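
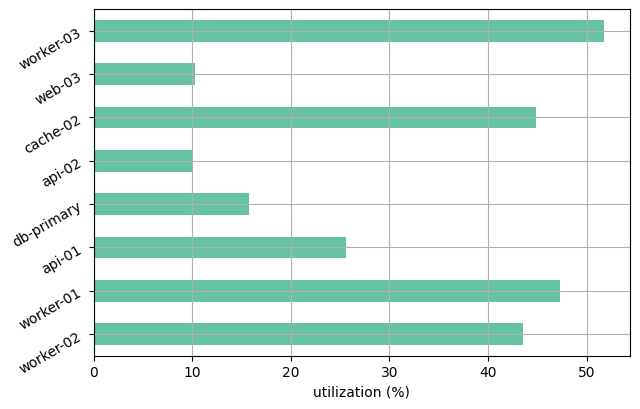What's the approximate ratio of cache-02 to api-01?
cache-02 ≈ 45, api-01 ≈ 25; 45/25 ≈ 1.8.

≈ 1.8×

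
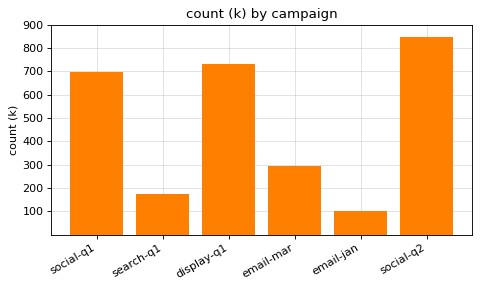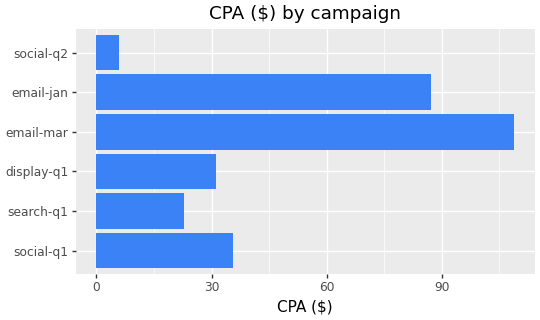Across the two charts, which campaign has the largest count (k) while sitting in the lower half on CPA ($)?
social-q2

Chart 2 median CPA ($) ≈ 30; below-median campaigns: search-q1, display-q1, social-q2. Among those, social-q2 has the highest count (k) (≈ 800).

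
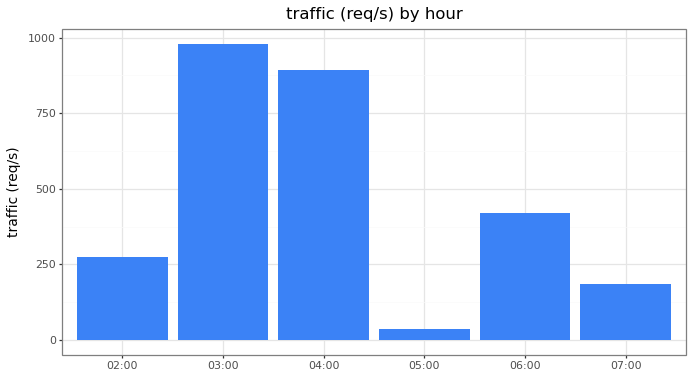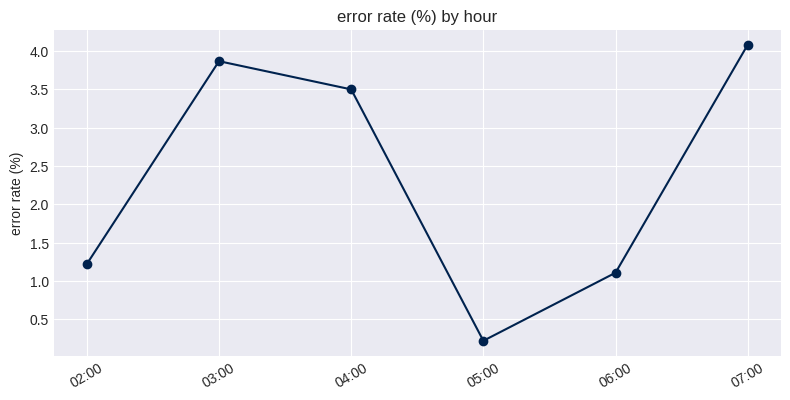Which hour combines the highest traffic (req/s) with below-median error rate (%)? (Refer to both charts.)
06:00

Chart 2 median error rate (%) ≈ 2.5; below-median hours: 02:00, 05:00, 06:00. Among those, 06:00 has the highest traffic (req/s) (≈ 400).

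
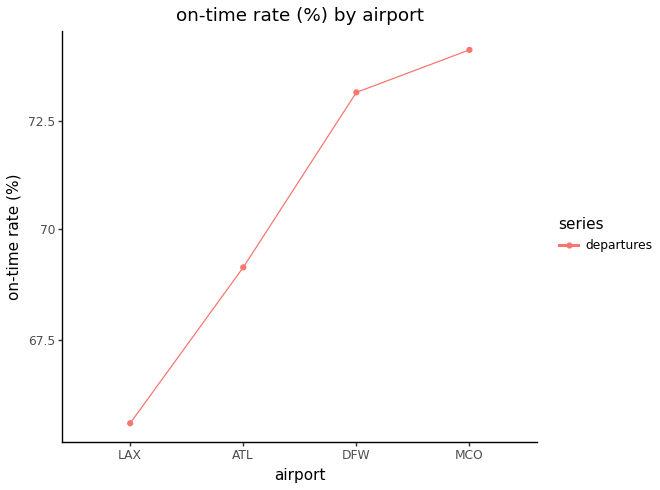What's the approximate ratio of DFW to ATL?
≈ 1.06×

DFW ≈ 73, ATL ≈ 69; 73/69 ≈ 1.06.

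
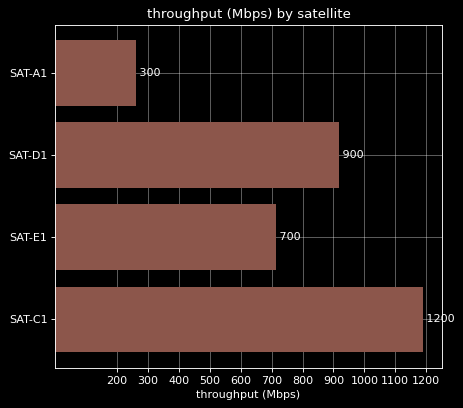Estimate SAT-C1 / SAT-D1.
≈ 1.33×

SAT-C1 ≈ 1200, SAT-D1 ≈ 900; 1200/900 ≈ 1.33.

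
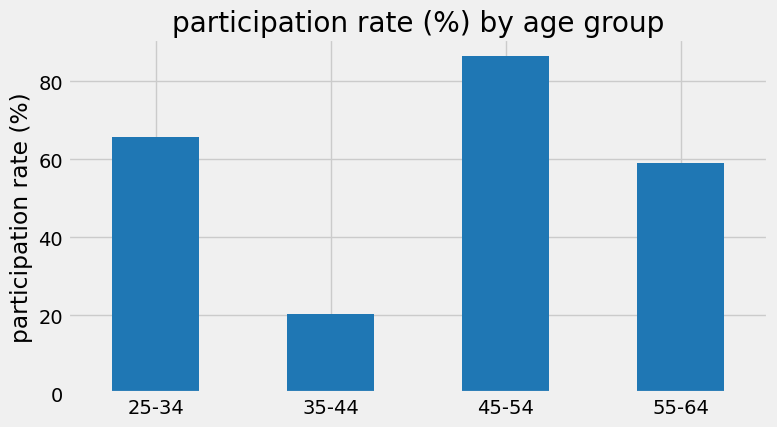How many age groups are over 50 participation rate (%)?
Above 50: 25-34, 45-54, 55-64.

3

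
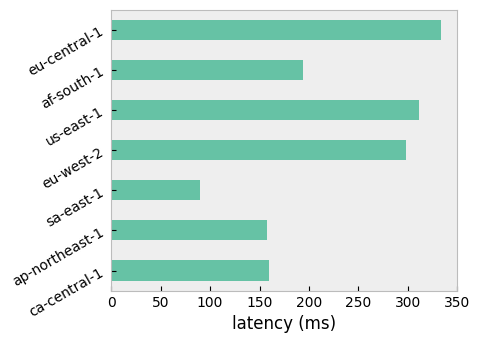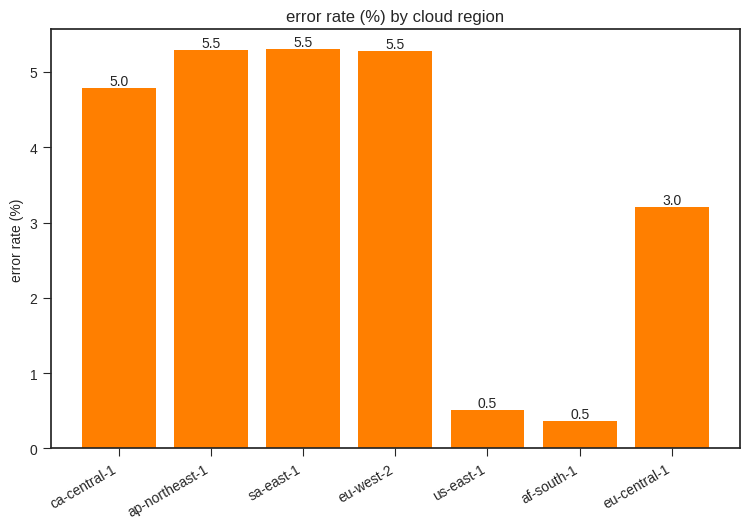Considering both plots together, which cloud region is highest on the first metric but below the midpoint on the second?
Chart 2 median error rate (%) ≈ 5; below-median cloud regions: us-east-1, af-south-1, eu-central-1. Among those, eu-central-1 has the highest latency (ms) (≈ 350).

eu-central-1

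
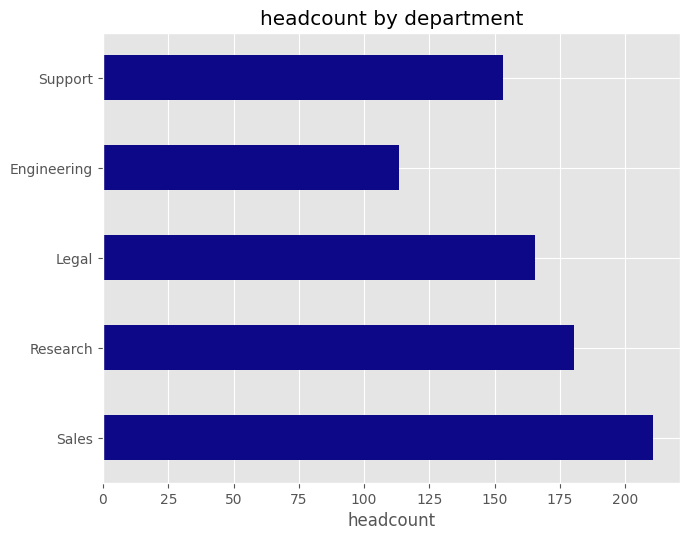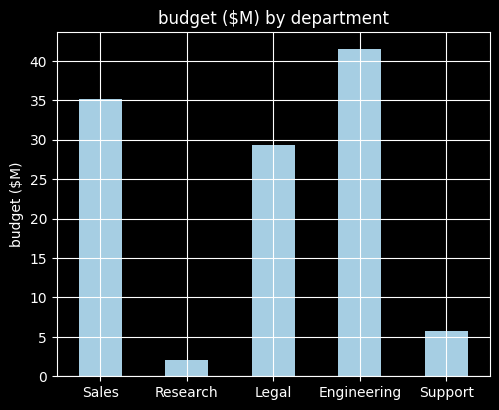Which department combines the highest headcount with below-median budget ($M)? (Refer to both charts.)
Research

Chart 2 median budget ($M) ≈ 30; below-median departments: Research, Support. Among those, Research has the highest headcount (≈ 180).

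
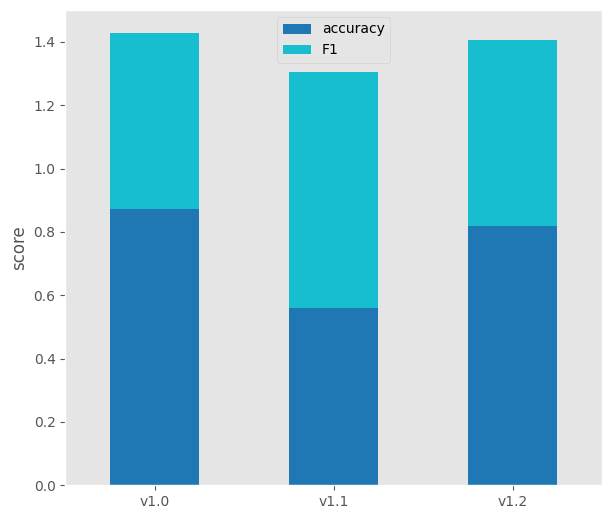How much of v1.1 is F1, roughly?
F1 top ≈ 1.4, bottom ≈ 0.6; segment ≈ 0.8.

≈ 0.8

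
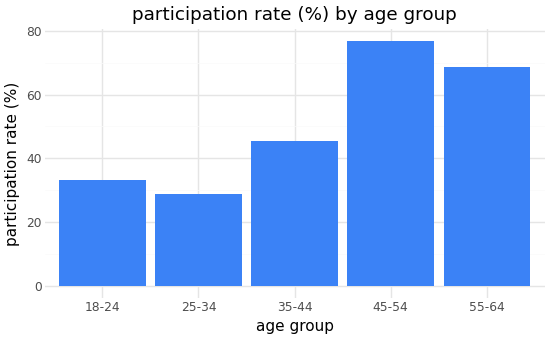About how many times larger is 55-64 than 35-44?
≈ 1.4×

55-64 ≈ 70, 35-44 ≈ 50; 70/50 ≈ 1.4.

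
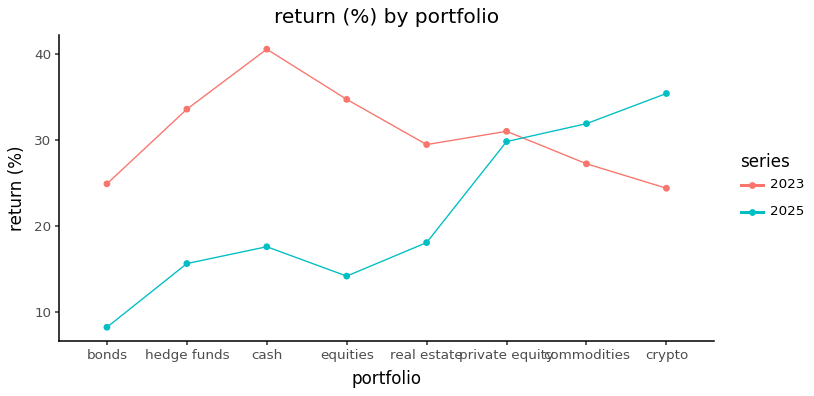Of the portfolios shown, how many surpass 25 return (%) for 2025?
3

Above 25: private equity, commodities, crypto.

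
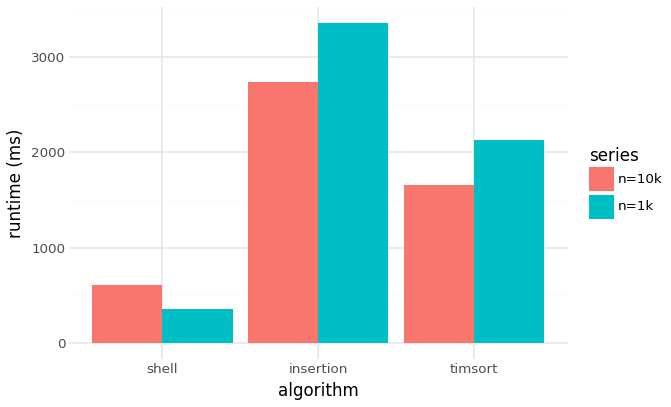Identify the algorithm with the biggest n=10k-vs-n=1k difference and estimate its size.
insertion: n=10k ≈ 2500, n=1k ≈ 3500 → gap ≈ 1000. Next-largest (timsort) is only ≈ 500.

insertion, ≈ 1000 ms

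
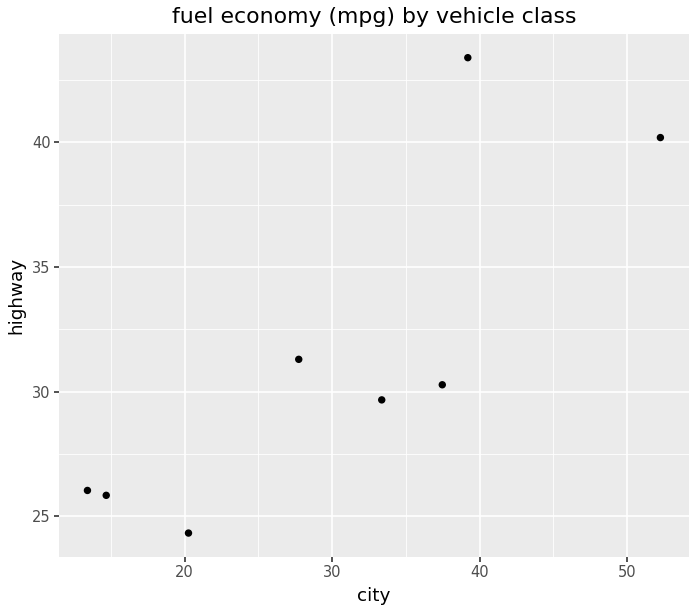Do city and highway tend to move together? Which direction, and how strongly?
Points are positively correlated; strong (|r| ≈ 0.8).

positive, strong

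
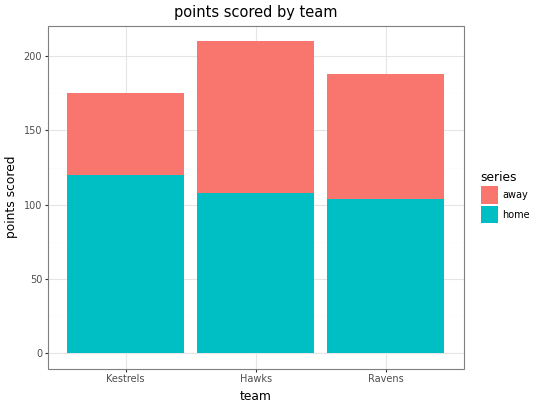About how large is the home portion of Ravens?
≈ 100

home top ≈ 100, bottom ≈ 0; segment ≈ 100.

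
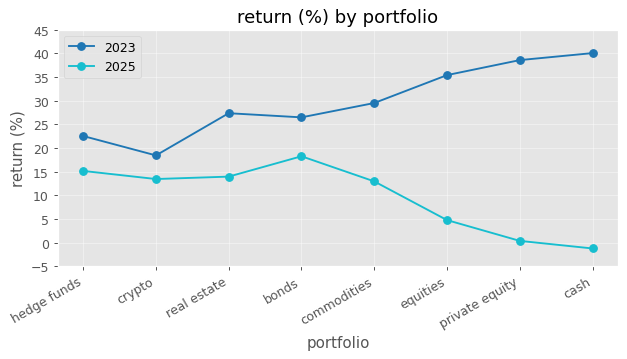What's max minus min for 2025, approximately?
Max bonds ≈ 20, min cash ≈ 0; range ≈ 20.

≈ 20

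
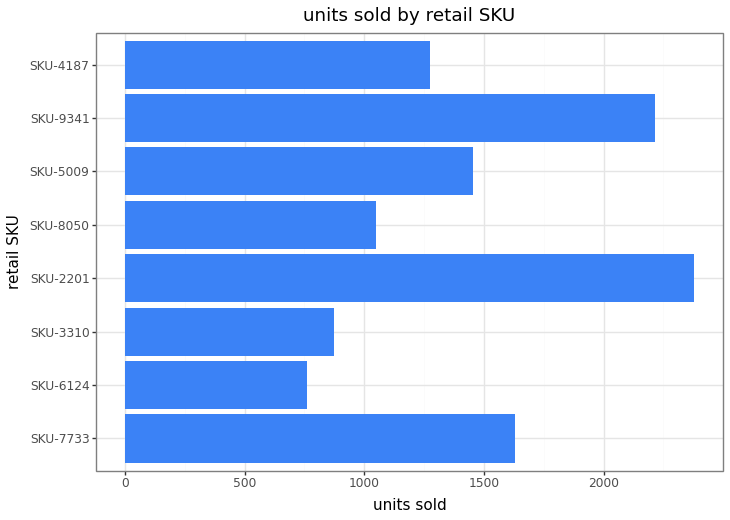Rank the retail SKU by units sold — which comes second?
SKU-9341

Top 3: SKU-2201 ≈ 2400, SKU-9341 ≈ 2200, SKU-7733 ≈ 1600.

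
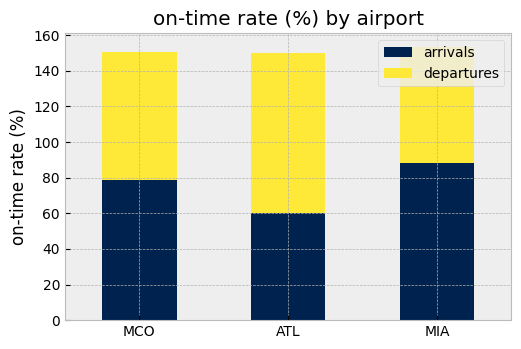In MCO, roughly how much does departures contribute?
≈ 80

departures top ≈ 160, bottom ≈ 80; segment ≈ 80.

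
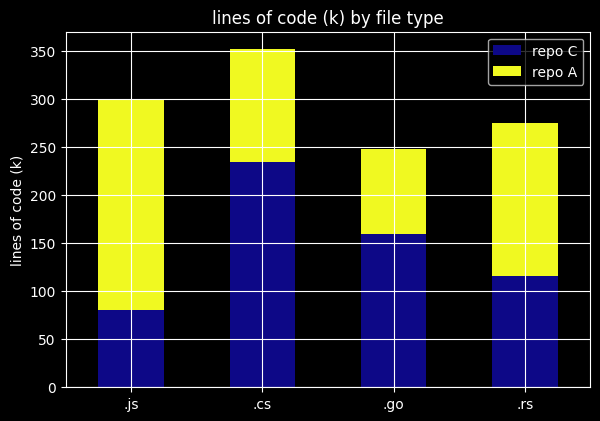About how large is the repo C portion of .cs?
≈ 250

repo C top ≈ 250, bottom ≈ 0; segment ≈ 250.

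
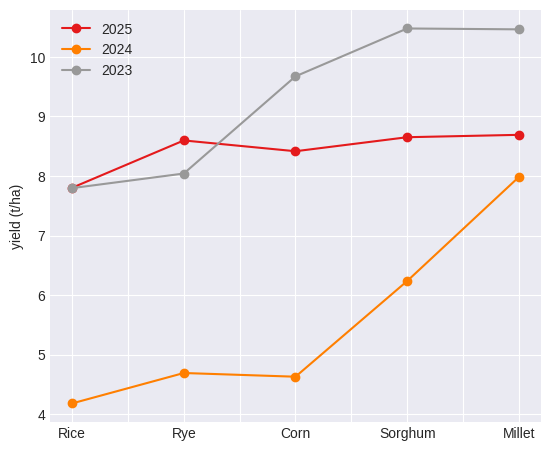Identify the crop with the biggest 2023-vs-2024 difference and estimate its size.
Corn: 2023 ≈ 10, 2024 ≈ 5 → gap ≈ 5. Next-largest (Sorghum) is only ≈ 4.

Corn, ≈ 5 t/ha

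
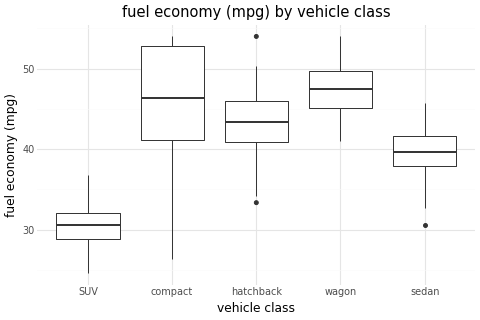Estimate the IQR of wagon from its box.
Q3 ≈ 50, Q1 ≈ 46; IQR ≈ 4.

≈ 4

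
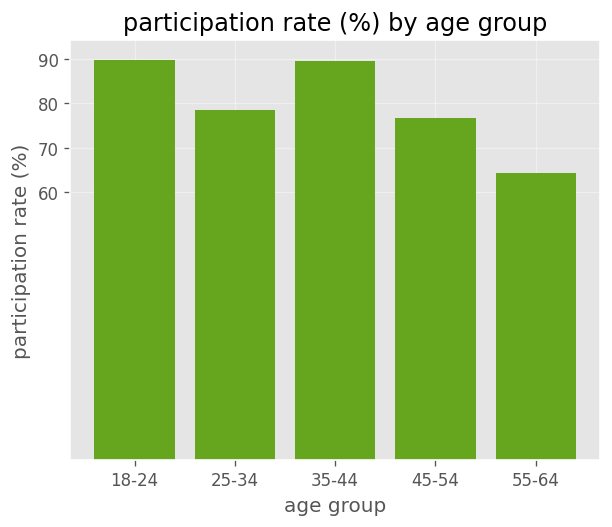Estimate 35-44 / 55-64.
35-44 ≈ 90, 55-64 ≈ 60; 90/60 ≈ 1.5.

≈ 1.5×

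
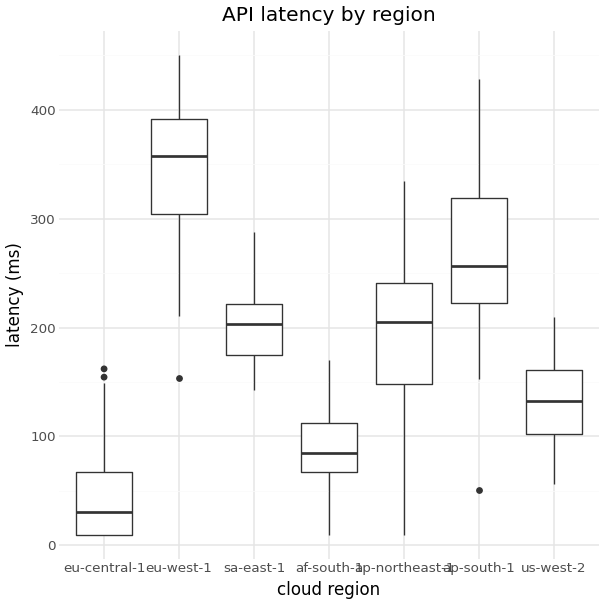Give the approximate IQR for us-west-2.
≈ 50

Q3 ≈ 150, Q1 ≈ 100; IQR ≈ 50.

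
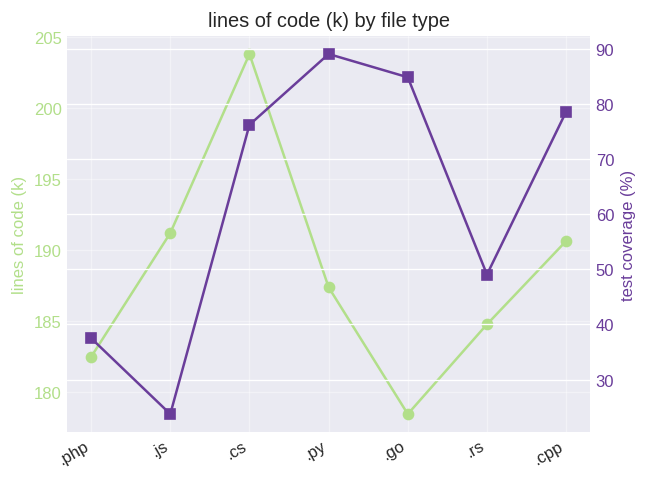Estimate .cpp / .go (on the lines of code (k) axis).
≈ 1.06×

.cpp ≈ 190, .go ≈ 180; 190/180 ≈ 1.06.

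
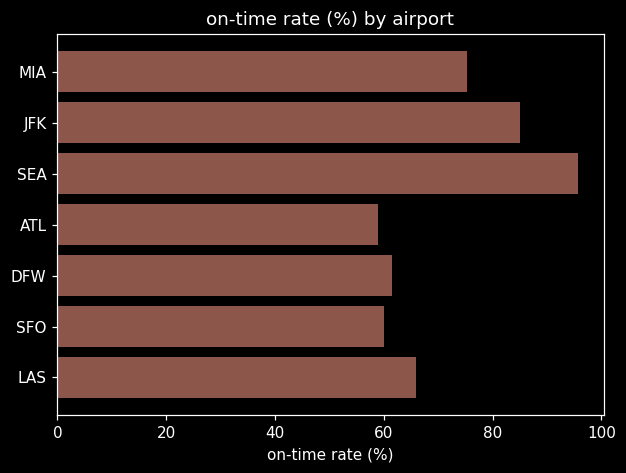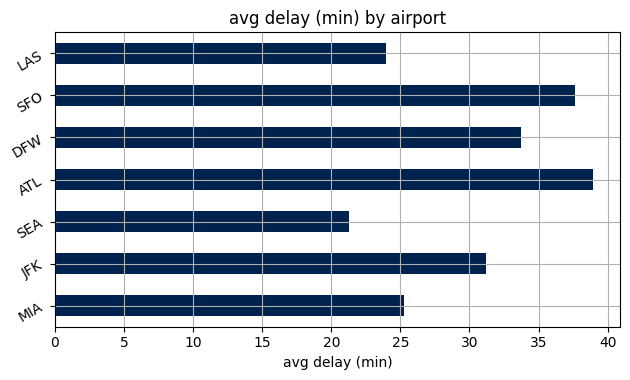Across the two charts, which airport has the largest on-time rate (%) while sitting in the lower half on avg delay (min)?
SEA

Chart 2 median avg delay (min) ≈ 30; below-median airports: MIA, SEA, LAS. Among those, SEA has the highest on-time rate (%) (≈ 100).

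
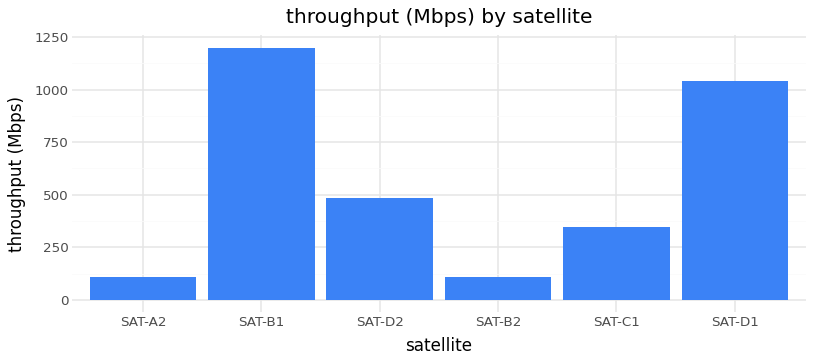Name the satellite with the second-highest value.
Top 3: SAT-B1 ≈ 1200, SAT-D1 ≈ 1000, SAT-D2 ≈ 500.

SAT-D1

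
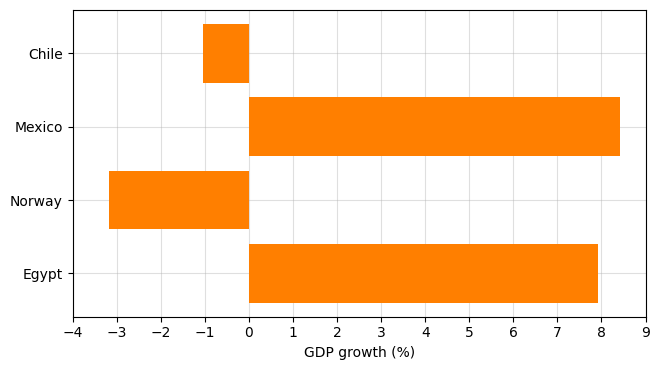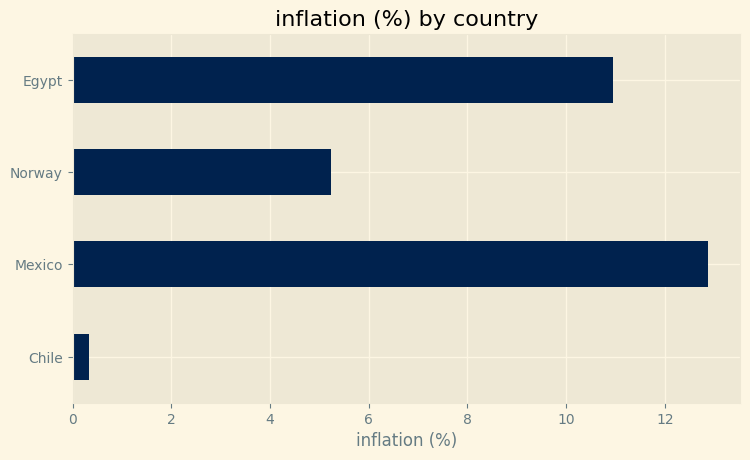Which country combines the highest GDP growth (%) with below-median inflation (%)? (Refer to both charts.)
Chile

Chart 2 median inflation (%) ≈ 8; below-median countries: Chile, Norway. Among those, Chile has the highest GDP growth (%) (≈ -1).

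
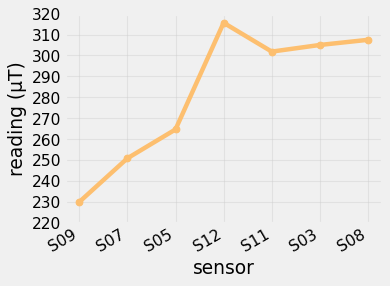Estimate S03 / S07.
S03 ≈ 310, S07 ≈ 250; 310/250 ≈ 1.24.

≈ 1.24×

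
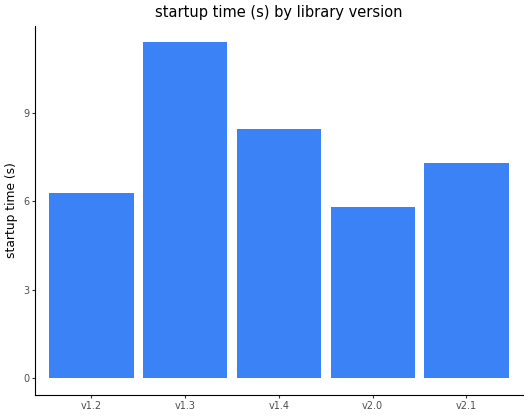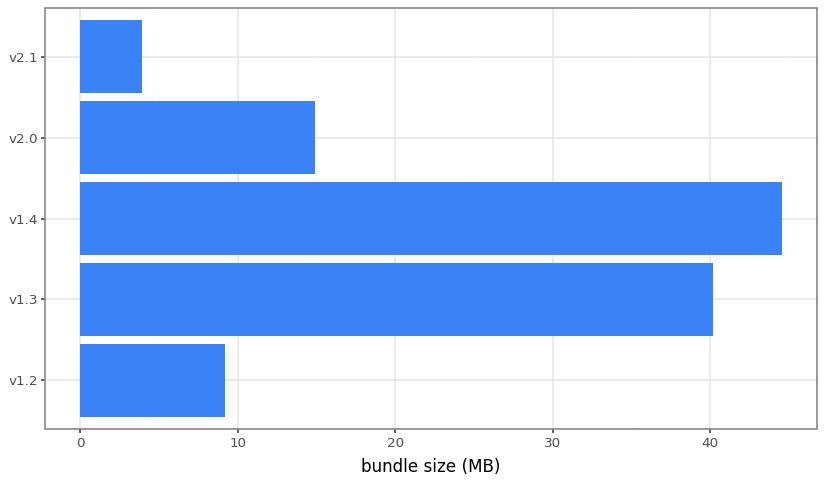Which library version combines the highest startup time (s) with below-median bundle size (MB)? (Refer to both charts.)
Chart 2 median bundle size (MB) ≈ 15; below-median library versions: v1.2, v2.1. Among those, v2.1 has the highest startup time (s) (≈ 8).

v2.1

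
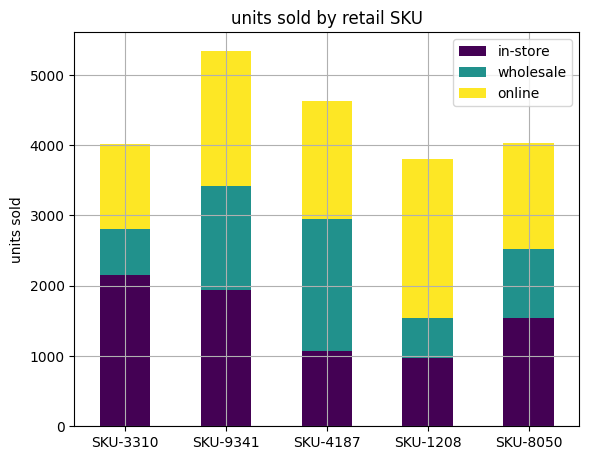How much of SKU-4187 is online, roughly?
online top ≈ 4500, bottom ≈ 3000; segment ≈ 1500.

≈ 1500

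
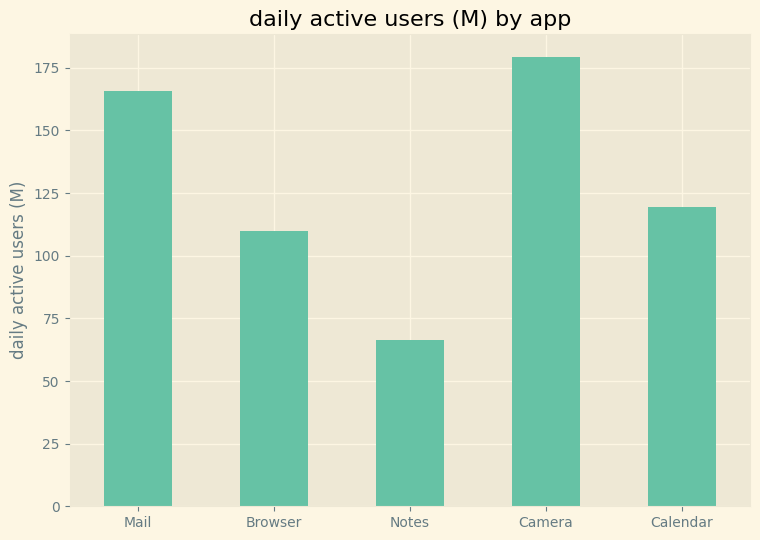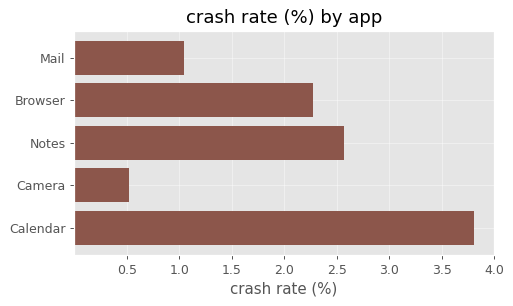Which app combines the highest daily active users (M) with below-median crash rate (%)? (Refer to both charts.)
Camera

Chart 2 median crash rate (%) ≈ 2.5; below-median apps: Mail, Camera. Among those, Camera has the highest daily active users (M) (≈ 180).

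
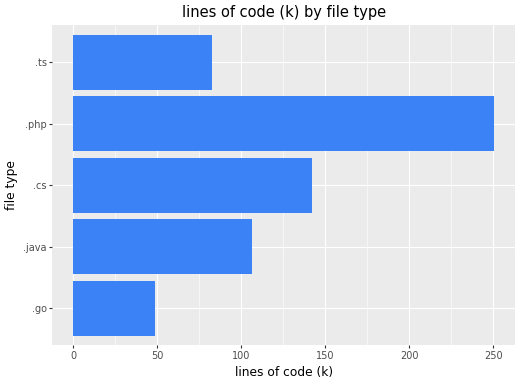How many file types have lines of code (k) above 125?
Above 125: .cs, .php.

2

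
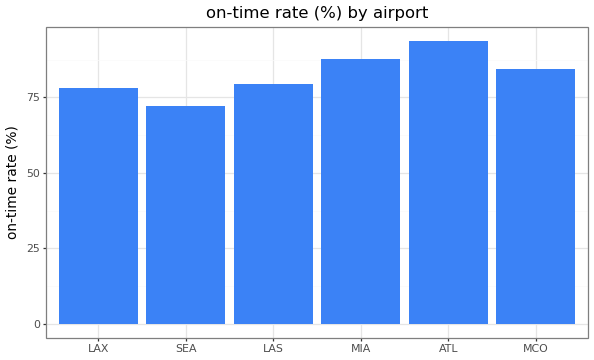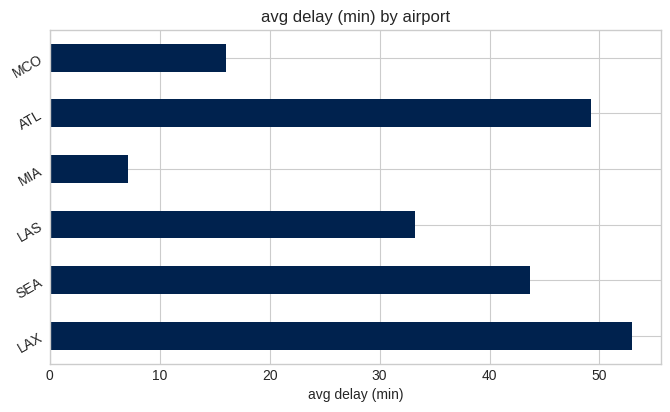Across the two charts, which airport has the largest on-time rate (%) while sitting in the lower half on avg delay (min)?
Chart 2 median avg delay (min) ≈ 40; below-median airports: LAS, MIA, MCO. Among those, MIA has the highest on-time rate (%) (≈ 90).

MIA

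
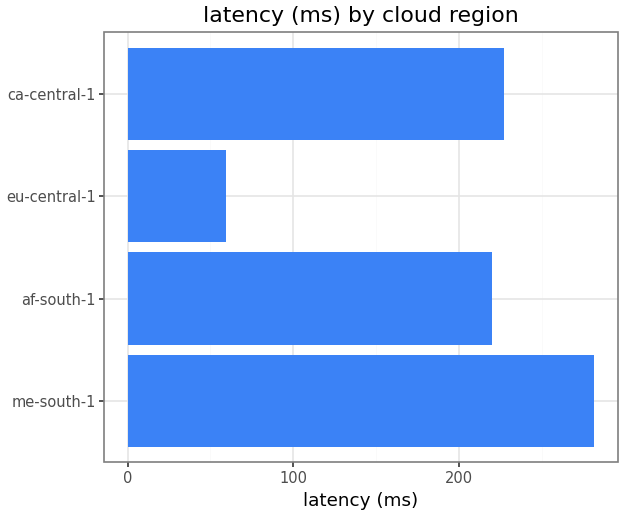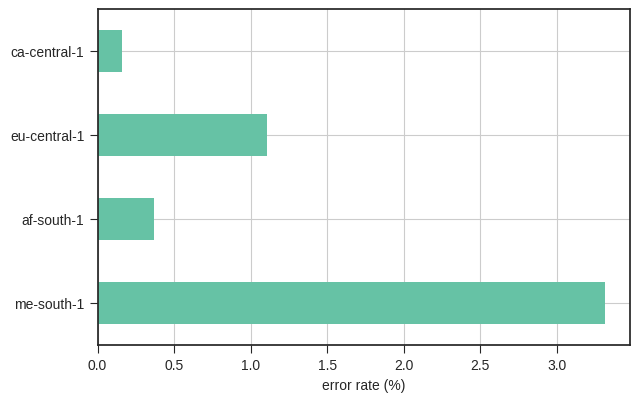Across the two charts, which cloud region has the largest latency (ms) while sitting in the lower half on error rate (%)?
ca-central-1

Chart 2 median error rate (%) ≈ 0.5; below-median cloud regions: af-south-1, ca-central-1. Among those, ca-central-1 has the highest latency (ms) (≈ 250).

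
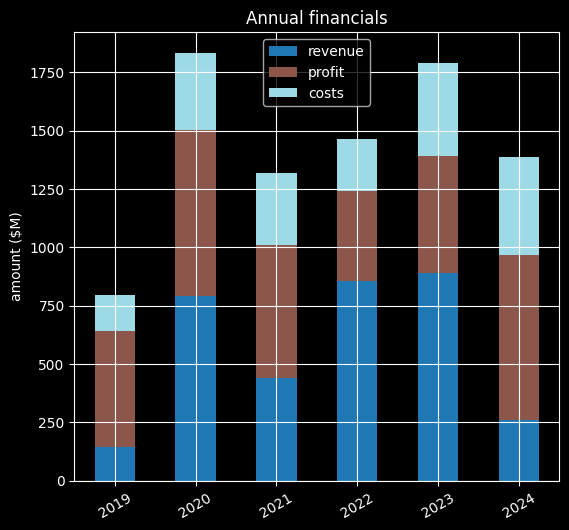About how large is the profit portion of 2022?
≈ 400

profit top ≈ 1200, bottom ≈ 800; segment ≈ 400.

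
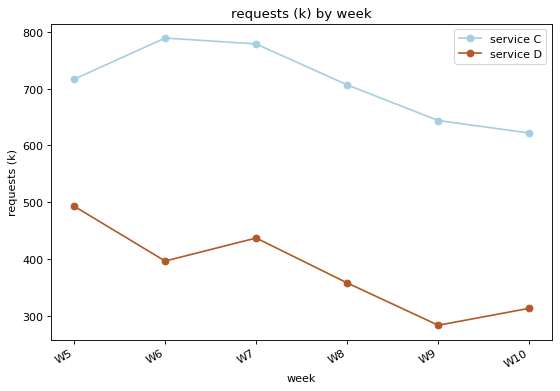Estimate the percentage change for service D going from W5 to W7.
W5 ≈ 500, W7 ≈ 450; (450 − 500) / 500 ≈ -10%.

≈ -10%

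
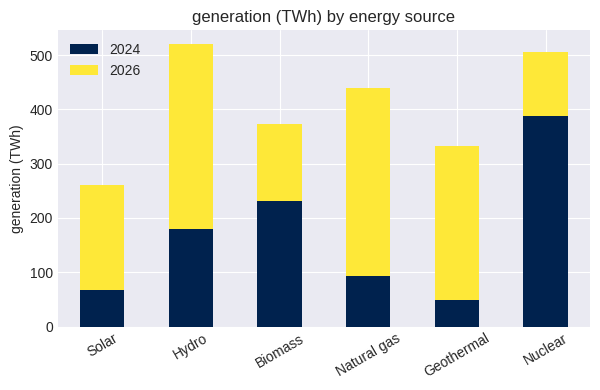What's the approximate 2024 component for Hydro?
≈ 200

2024 top ≈ 200, bottom ≈ 0; segment ≈ 200.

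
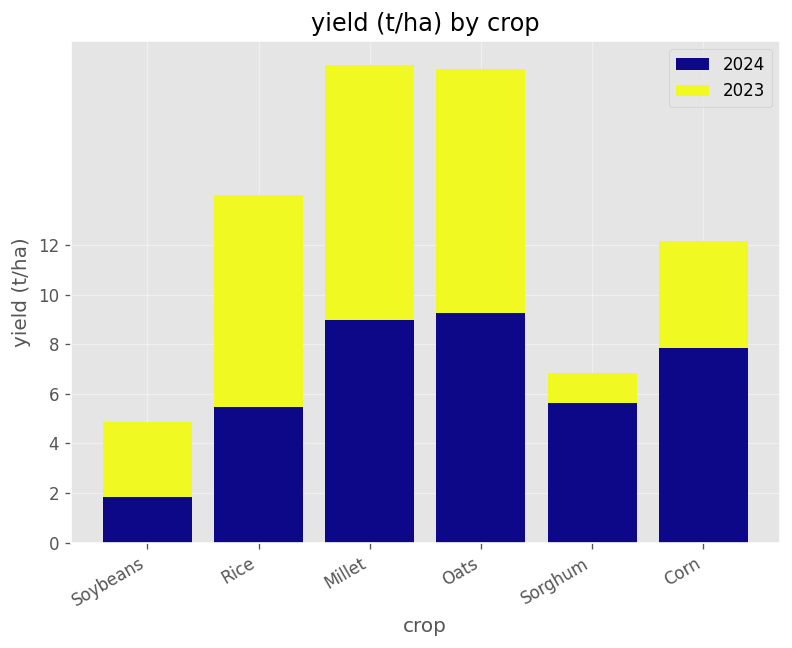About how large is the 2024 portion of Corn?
≈ 8

2024 top ≈ 8, bottom ≈ 0; segment ≈ 8.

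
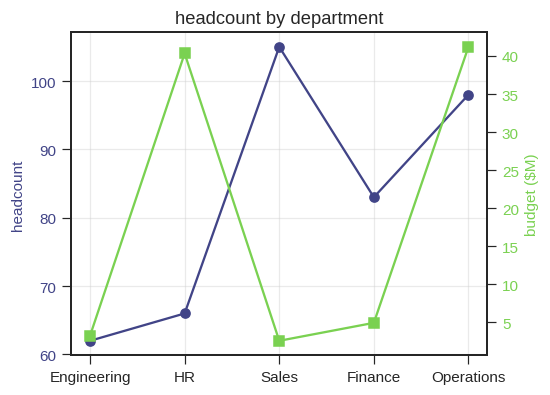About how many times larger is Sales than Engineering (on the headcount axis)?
Sales ≈ 105, Engineering ≈ 60; 105/60 ≈ 1.75.

≈ 1.75×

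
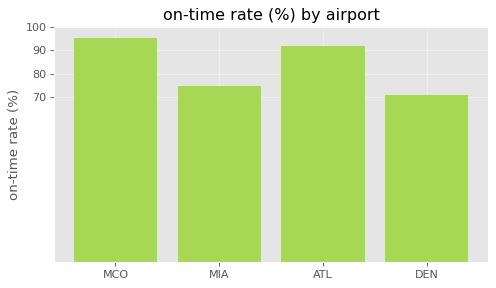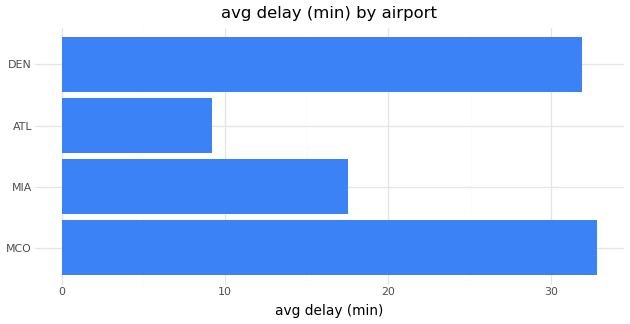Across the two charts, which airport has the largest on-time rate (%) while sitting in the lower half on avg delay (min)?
ATL

Chart 2 median avg delay (min) ≈ 25; below-median airports: MIA, ATL. Among those, ATL has the highest on-time rate (%) (≈ 90).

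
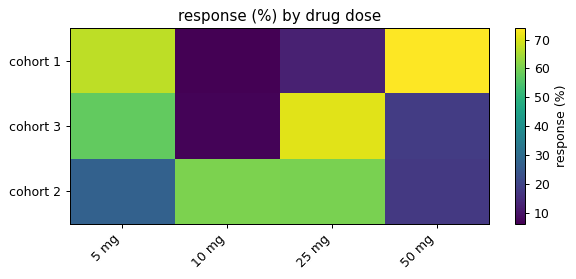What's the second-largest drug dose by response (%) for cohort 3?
5 mg

Top 3 for cohort 3: 25 mg ≈ 70, 5 mg ≈ 60, 50 mg ≈ 20.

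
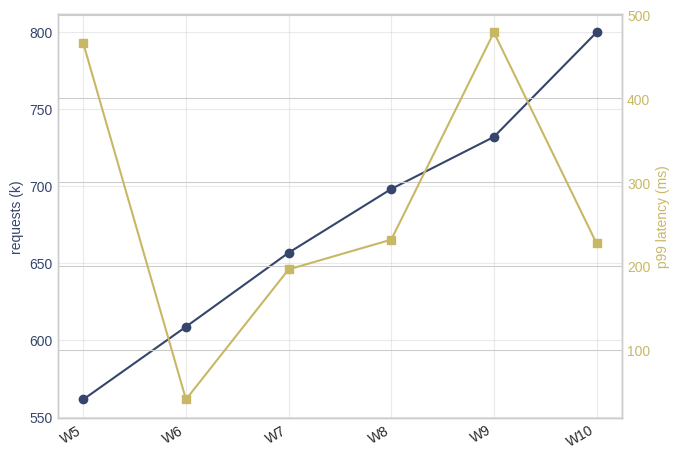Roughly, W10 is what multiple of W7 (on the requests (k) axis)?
≈ 1.21×

W10 ≈ 800, W7 ≈ 660; 800/660 ≈ 1.21.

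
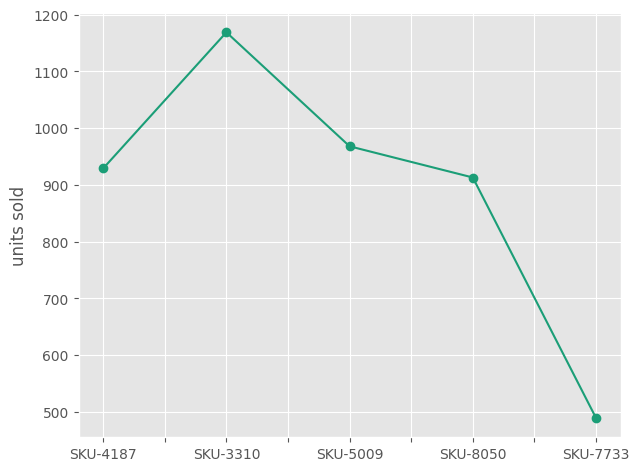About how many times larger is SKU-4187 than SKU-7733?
SKU-4187 ≈ 900, SKU-7733 ≈ 500; 900/500 ≈ 1.8.

≈ 1.8×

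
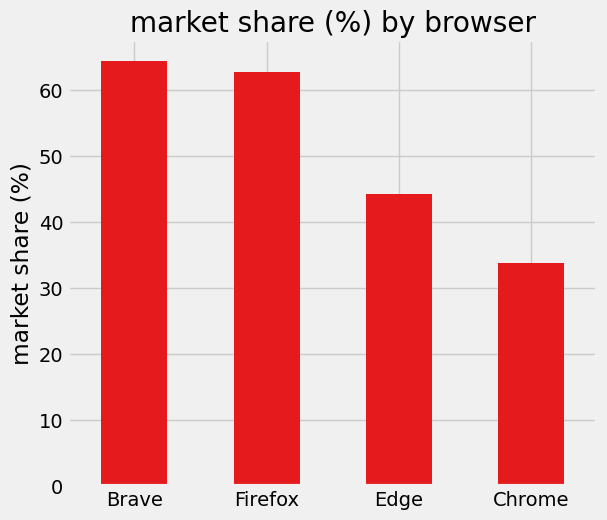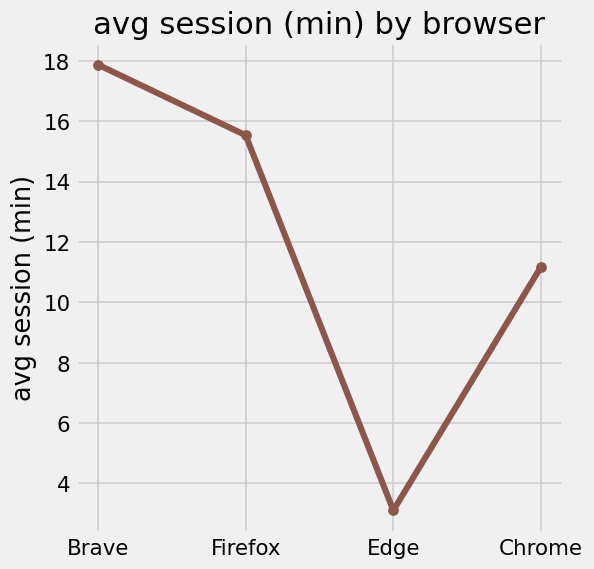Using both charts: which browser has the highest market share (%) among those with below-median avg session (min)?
Edge

Chart 2 median avg session (min) ≈ 14; below-median browsers: Edge, Chrome. Among those, Edge has the highest market share (%) (≈ 40).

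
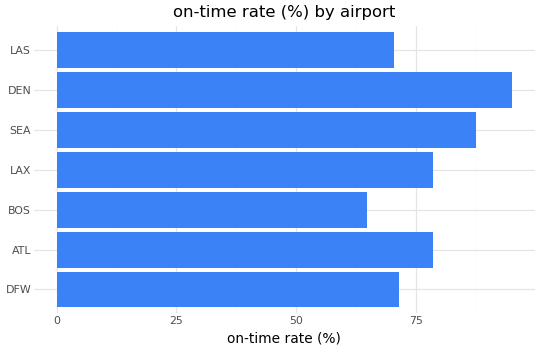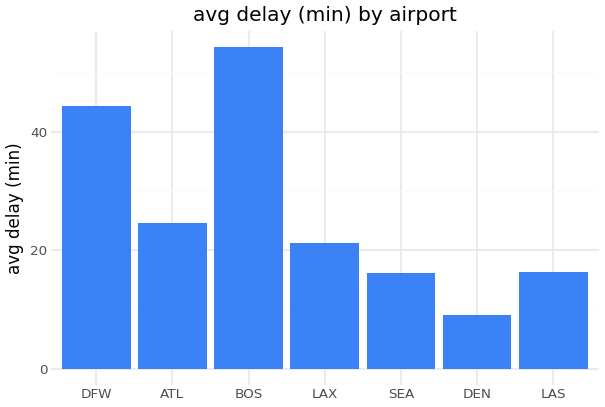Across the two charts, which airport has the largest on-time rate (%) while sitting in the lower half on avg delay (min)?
Chart 2 median avg delay (min) ≈ 20; below-median airports: SEA, DEN, LAS. Among those, DEN has the highest on-time rate (%) (≈ 100).

DEN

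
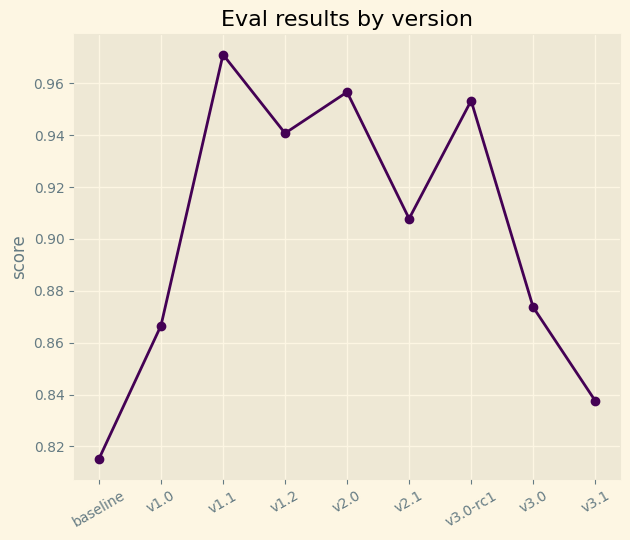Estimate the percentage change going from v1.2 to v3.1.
v1.2 ≈ 0.94, v3.1 ≈ 0.84; (0.84 − 0.94) / 0.94 ≈ -10.6%.

≈ -10.6%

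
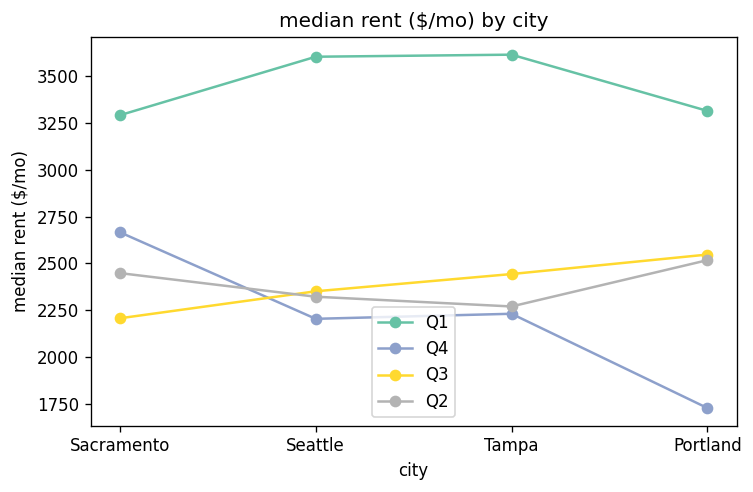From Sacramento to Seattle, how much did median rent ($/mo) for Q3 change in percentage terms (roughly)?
Sacramento ≈ 2200, Seattle ≈ 2400; (2400 − 2200) / 2200 ≈ +9.1%.

≈ +9.1%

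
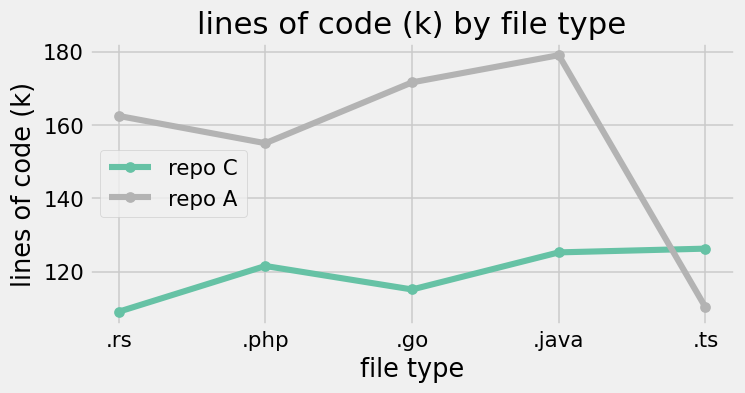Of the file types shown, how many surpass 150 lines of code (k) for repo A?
4

Above 150: .rs, .php, .go, .java.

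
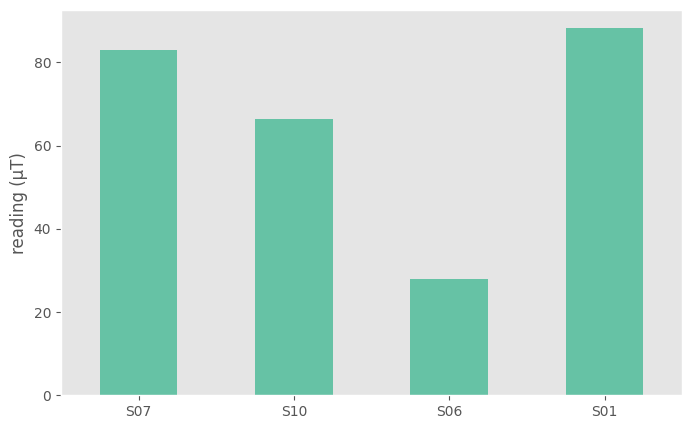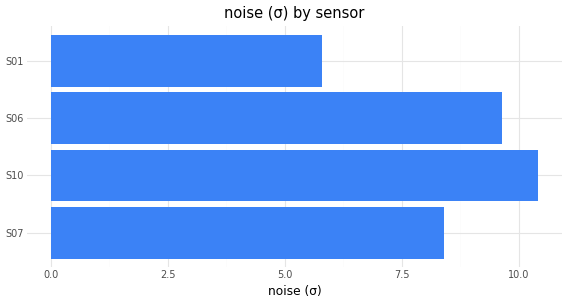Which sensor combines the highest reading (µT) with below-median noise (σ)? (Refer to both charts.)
Chart 2 median noise (σ) ≈ 9; below-median sensors: S07, S01. Among those, S01 has the highest reading (µT) (≈ 90).

S01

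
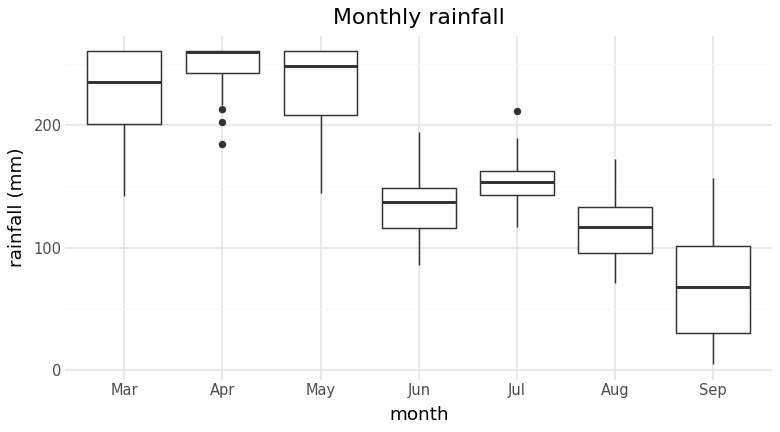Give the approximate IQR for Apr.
Q3 ≈ 260, Q1 ≈ 240; IQR ≈ 20.

≈ 20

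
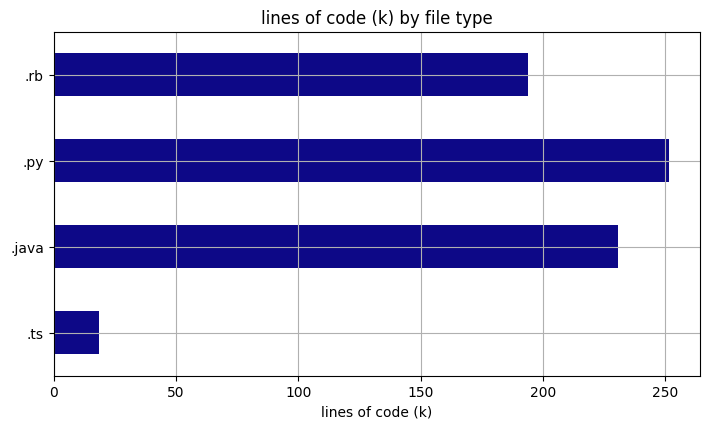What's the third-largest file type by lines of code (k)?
.rb

Top 4: .py ≈ 250, .java ≈ 225, .rb ≈ 200, .ts ≈ 25.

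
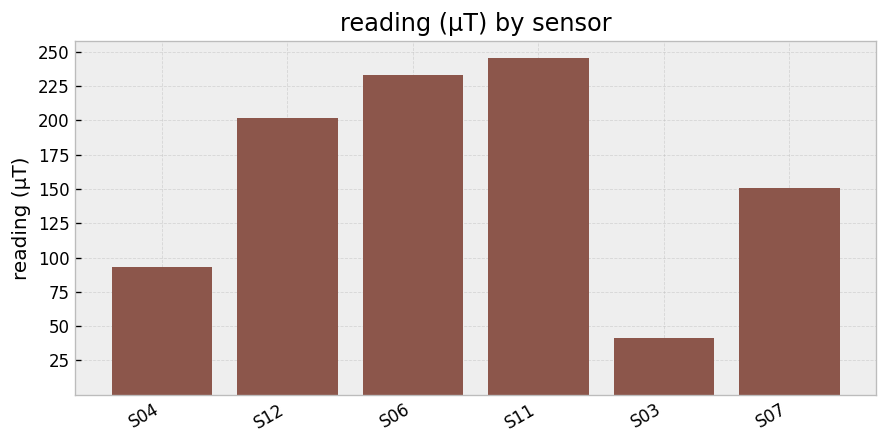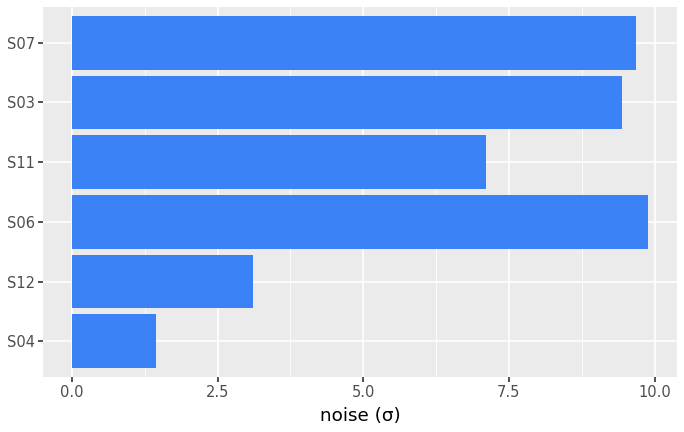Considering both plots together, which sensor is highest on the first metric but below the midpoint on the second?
Chart 2 median noise (σ) ≈ 8; below-median sensors: S04, S12, S11. Among those, S11 has the highest reading (µT) (≈ 250).

S11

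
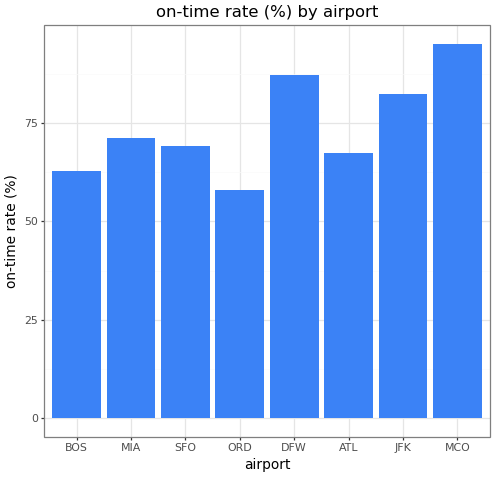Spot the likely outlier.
MCO

MCO ≈ 100; the rest sit between ≈ 60 and ≈ 90.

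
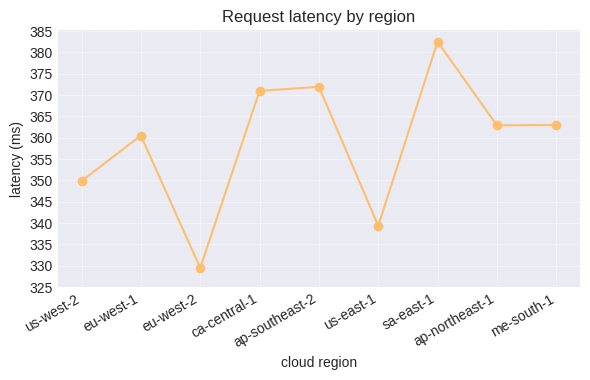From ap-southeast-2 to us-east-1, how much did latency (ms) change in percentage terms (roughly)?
ap-southeast-2 ≈ 370, us-east-1 ≈ 340; (340 − 370) / 370 ≈ -8.1%.

≈ -8.1%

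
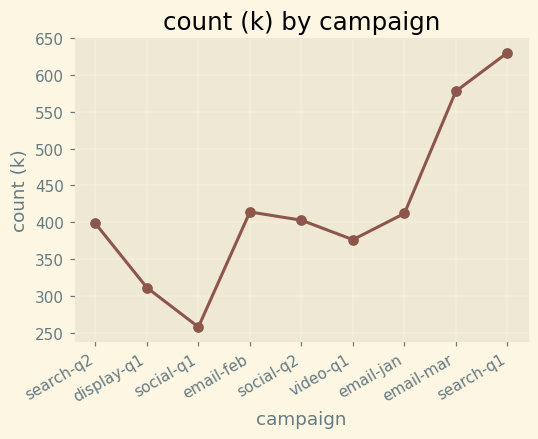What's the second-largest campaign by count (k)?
email-mar

Top 3: search-q1 ≈ 650, email-mar ≈ 600, email-feb ≈ 400.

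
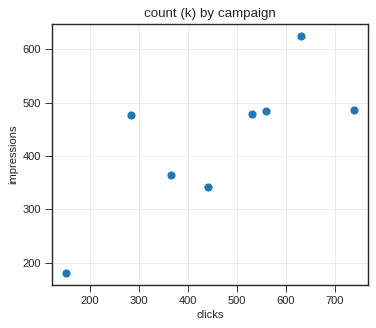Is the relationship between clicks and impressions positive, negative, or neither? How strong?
positive, strong

Points are positively correlated; strong (|r| ≈ 0.8).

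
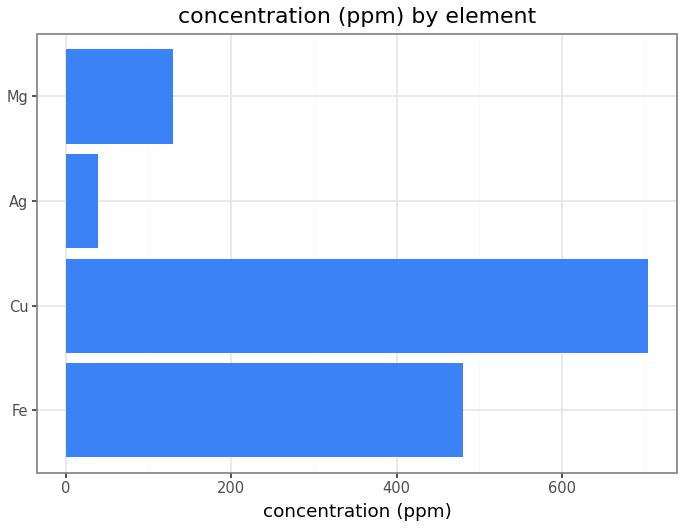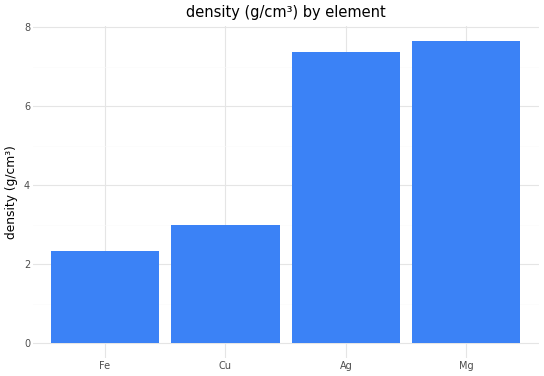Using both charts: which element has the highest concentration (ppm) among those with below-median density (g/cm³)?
Cu

Chart 2 median density (g/cm³) ≈ 5; below-median elements: Fe, Cu. Among those, Cu has the highest concentration (ppm) (≈ 700).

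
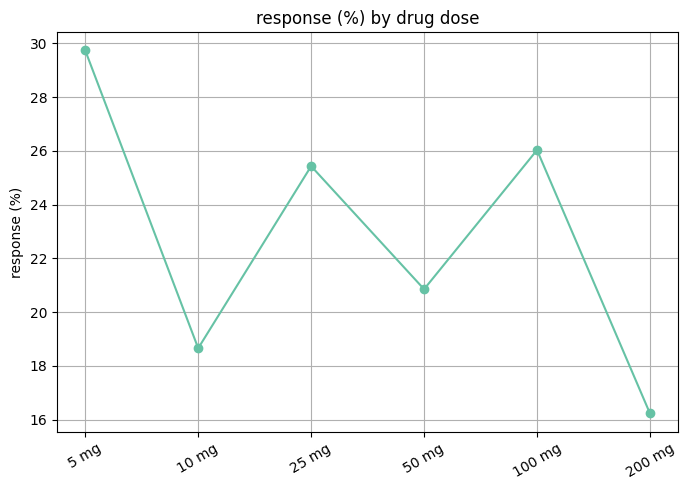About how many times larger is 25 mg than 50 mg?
25 mg ≈ 26, 50 mg ≈ 20; 26/20 ≈ 1.3.

≈ 1.3×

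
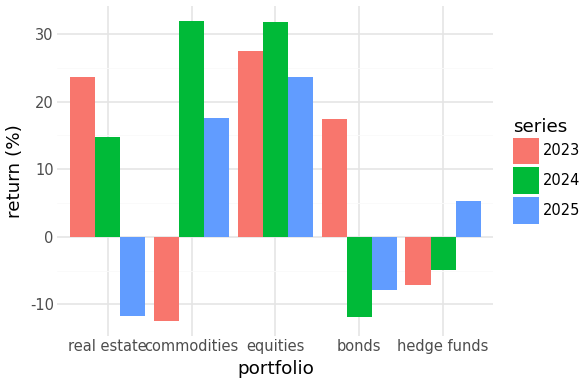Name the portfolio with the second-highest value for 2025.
Top 3 for 2025: equities ≈ 25, commodities ≈ 20, hedge funds ≈ 5.

commodities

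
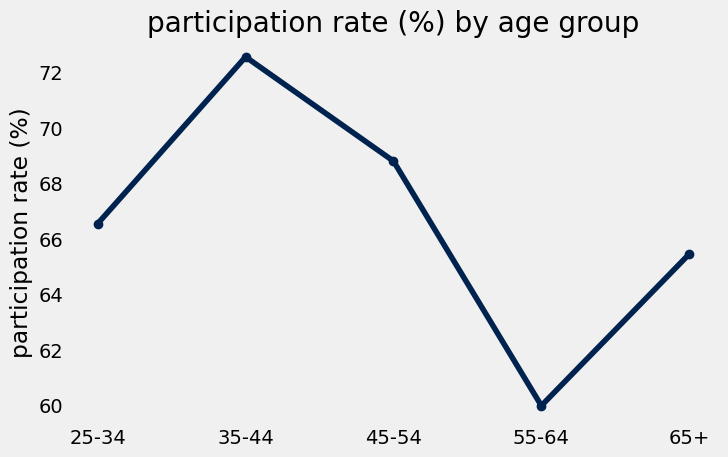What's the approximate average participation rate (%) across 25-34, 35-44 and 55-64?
(66 + 72 + 60) / 3 ≈ 66.

≈ 66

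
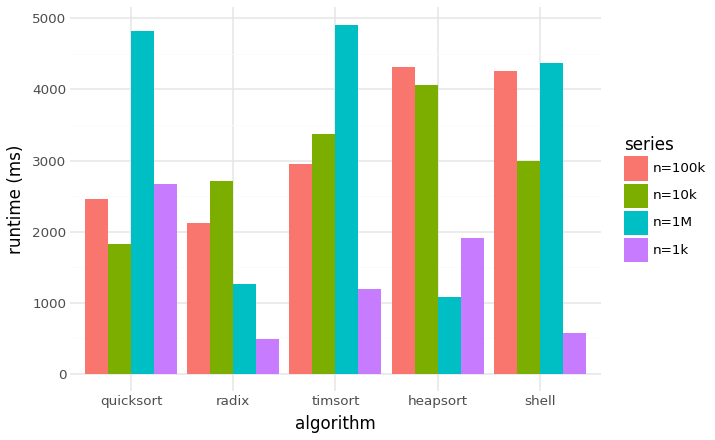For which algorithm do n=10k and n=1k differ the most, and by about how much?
shell: n=10k ≈ 3000, n=1k ≈ 500 → gap ≈ 2500. Next-largest (radix) is only ≈ 2000.

shell, ≈ 2500 ms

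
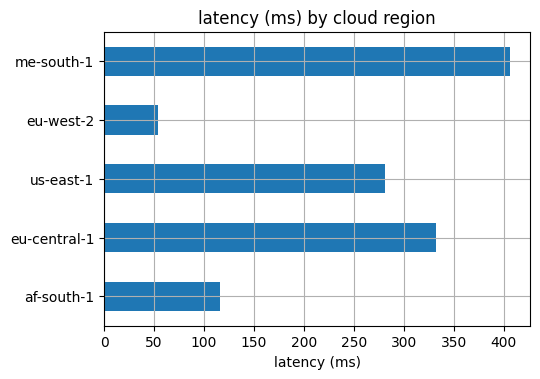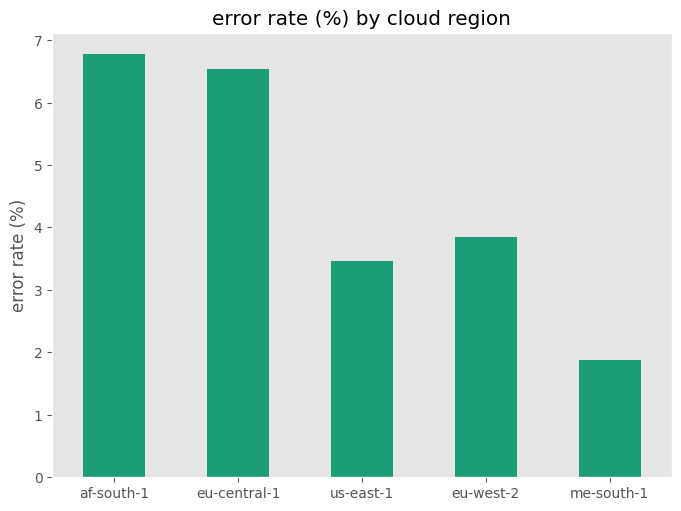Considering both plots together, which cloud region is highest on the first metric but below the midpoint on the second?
Chart 2 median error rate (%) ≈ 4; below-median cloud regions: us-east-1, me-south-1. Among those, me-south-1 has the highest latency (ms) (≈ 400).

me-south-1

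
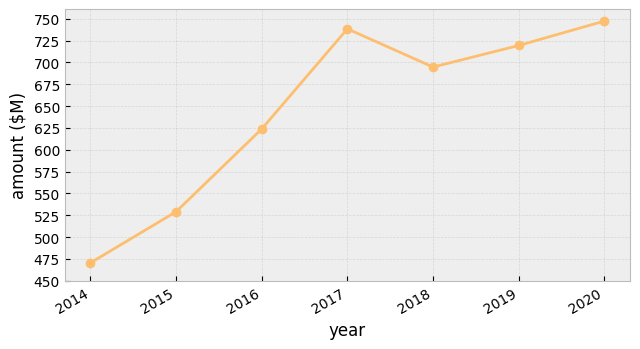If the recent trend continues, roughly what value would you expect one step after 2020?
≈ 775

Last three: 700, 725, 750 → slope ≈ 25/step → next ≈ 775.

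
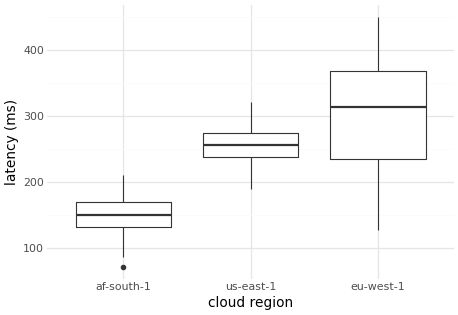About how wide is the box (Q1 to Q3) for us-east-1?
≈ 40

Q3 ≈ 280, Q1 ≈ 240; IQR ≈ 40.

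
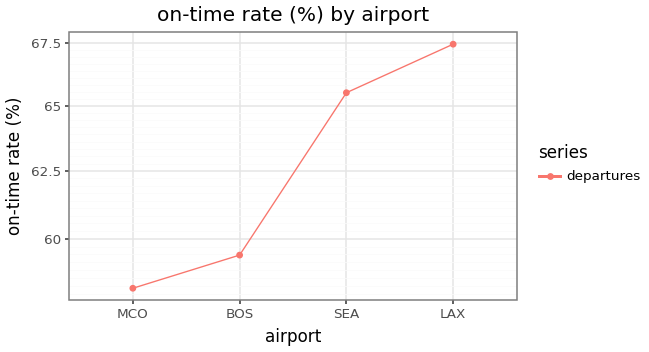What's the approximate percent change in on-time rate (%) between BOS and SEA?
BOS ≈ 59, SEA ≈ 66; (66 − 59) / 59 ≈ +11.9%.

≈ +11.9%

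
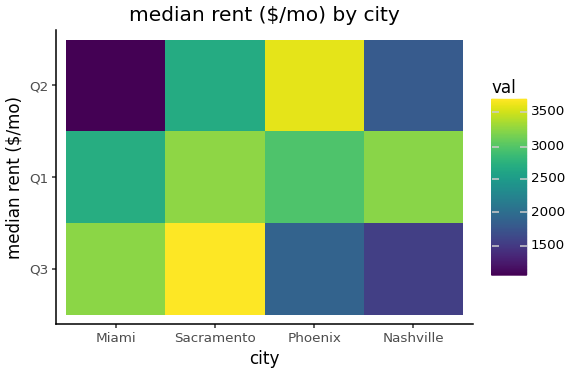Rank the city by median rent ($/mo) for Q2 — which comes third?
Nashville

Top 4 for Q2: Phoenix ≈ 3500, Sacramento ≈ 2500, Nashville ≈ 2000, Miami ≈ 1000.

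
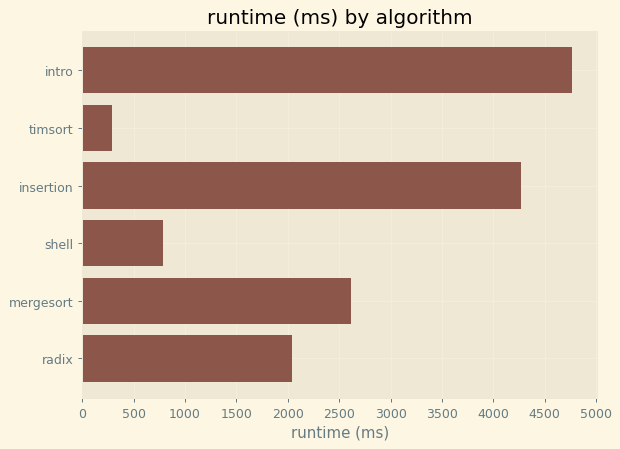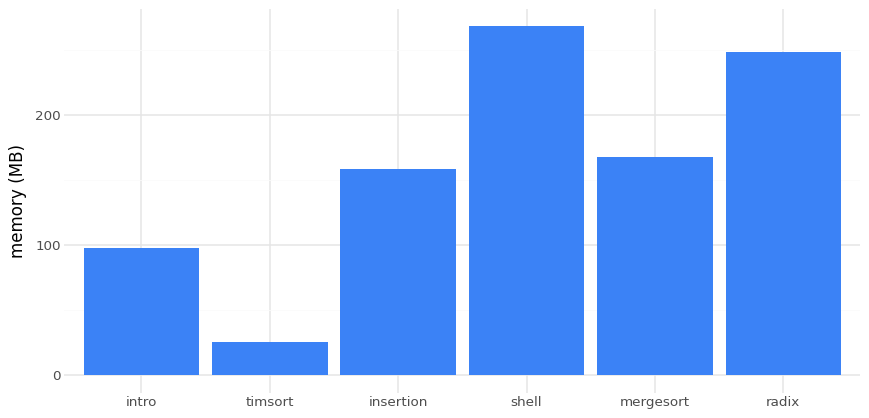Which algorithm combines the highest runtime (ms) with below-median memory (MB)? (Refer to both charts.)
intro

Chart 2 median memory (MB) ≈ 175; below-median algorithms: intro, timsort, insertion. Among those, intro has the highest runtime (ms) (≈ 5000).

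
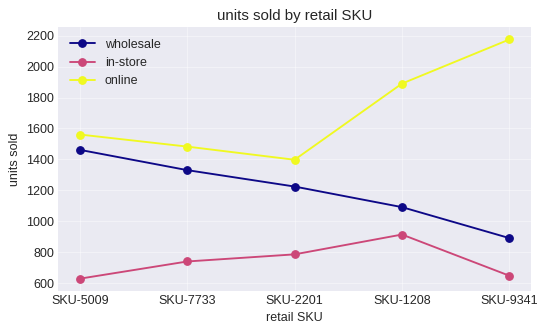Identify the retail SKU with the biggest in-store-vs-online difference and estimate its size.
SKU-9341, ≈ 1600

SKU-9341: in-store ≈ 600, online ≈ 2200 → gap ≈ 1600. Next-largest (SKU-1208) is only ≈ 800.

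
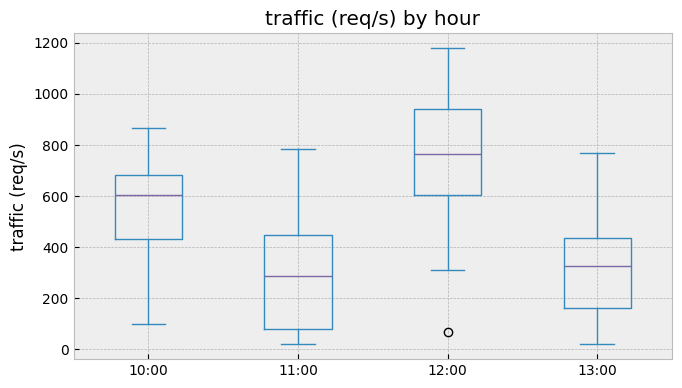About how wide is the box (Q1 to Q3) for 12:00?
Q3 ≈ 950, Q1 ≈ 600; IQR ≈ 350.

≈ 350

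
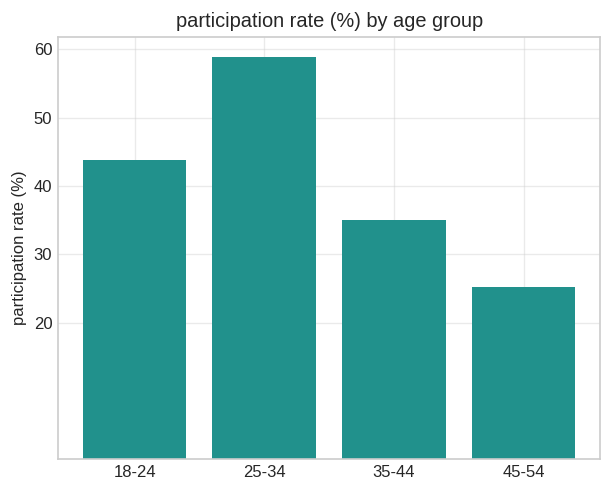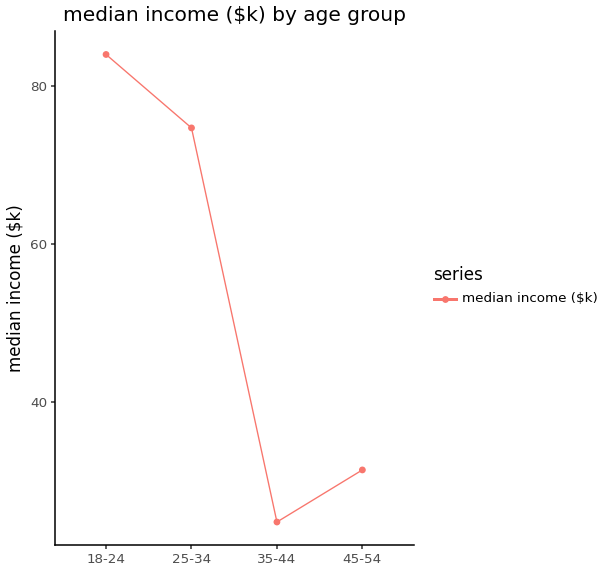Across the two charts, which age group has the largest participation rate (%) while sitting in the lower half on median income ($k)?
Chart 2 median median income ($k) ≈ 50; below-median age groups: 35-44, 45-54. Among those, 35-44 has the highest participation rate (%) (≈ 40).

35-44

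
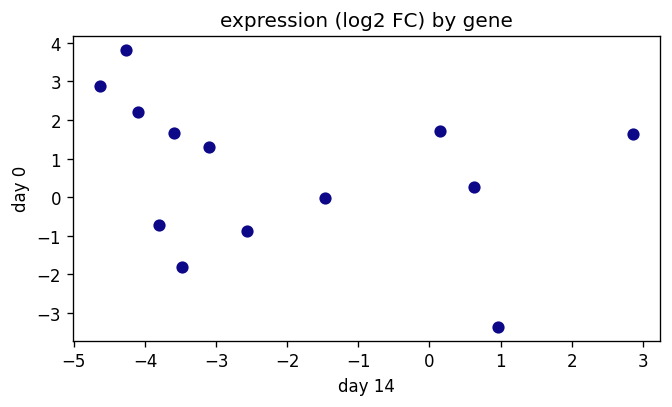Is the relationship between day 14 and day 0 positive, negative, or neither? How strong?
Points are negatively correlated; weak (|r| ≈ 0.3).

negative, weak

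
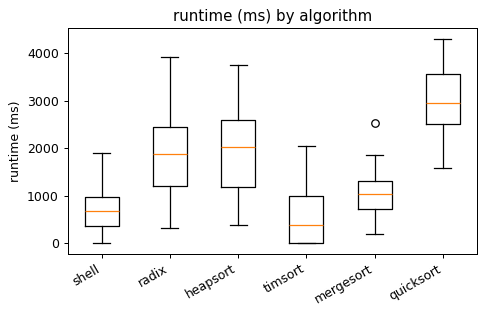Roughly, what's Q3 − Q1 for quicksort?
≈ 1000

Q3 ≈ 3500, Q1 ≈ 2500; IQR ≈ 1000.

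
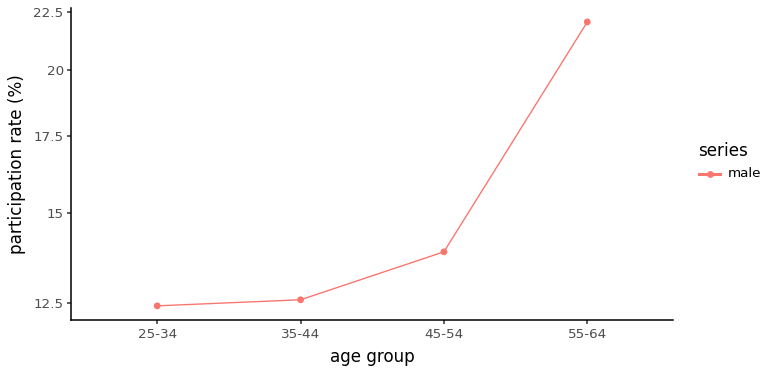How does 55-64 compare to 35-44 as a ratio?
≈ 1.69×

55-64 ≈ 22, 35-44 ≈ 13; 22/13 ≈ 1.69.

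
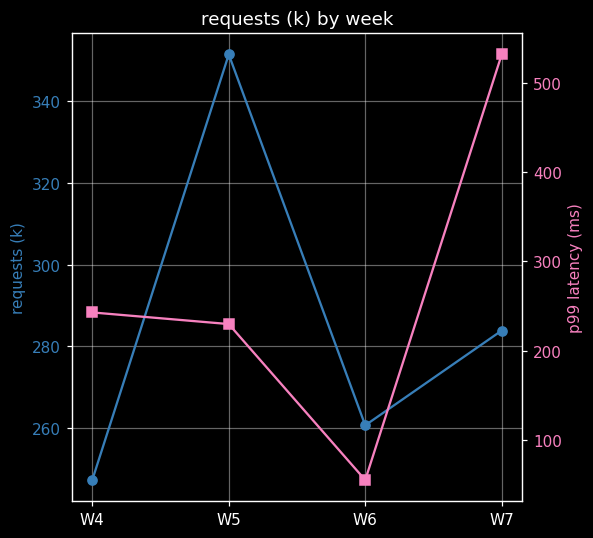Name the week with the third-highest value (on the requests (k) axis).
W6

Top 4 (on the requests (k) axis): W5 ≈ 350, W7 ≈ 280, W6 ≈ 260, W4 ≈ 250.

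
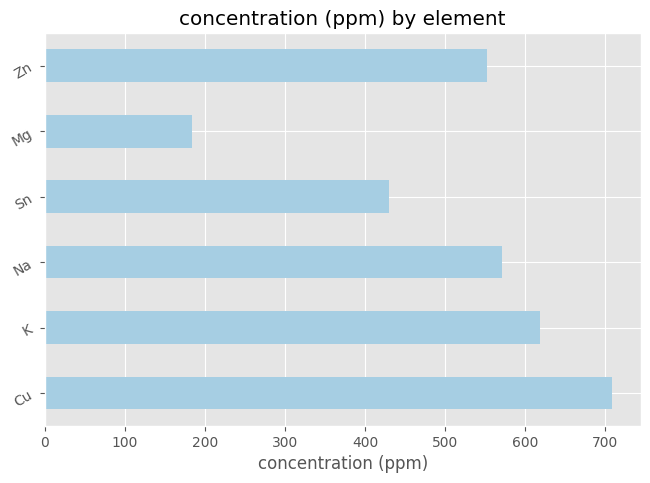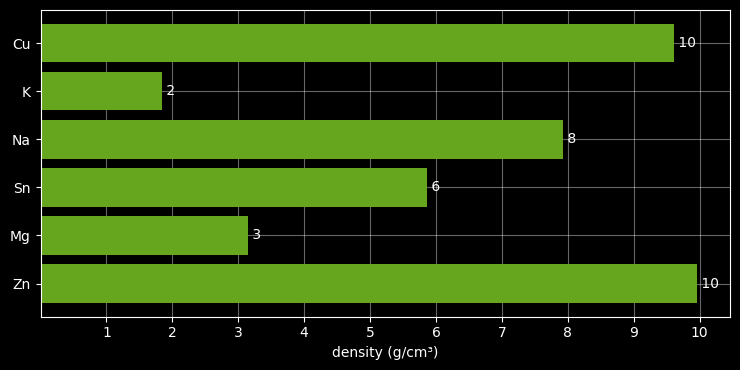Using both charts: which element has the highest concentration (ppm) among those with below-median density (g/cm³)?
Chart 2 median density (g/cm³) ≈ 7; below-median elements: K, Sn, Mg. Among those, K has the highest concentration (ppm) (≈ 600).

K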